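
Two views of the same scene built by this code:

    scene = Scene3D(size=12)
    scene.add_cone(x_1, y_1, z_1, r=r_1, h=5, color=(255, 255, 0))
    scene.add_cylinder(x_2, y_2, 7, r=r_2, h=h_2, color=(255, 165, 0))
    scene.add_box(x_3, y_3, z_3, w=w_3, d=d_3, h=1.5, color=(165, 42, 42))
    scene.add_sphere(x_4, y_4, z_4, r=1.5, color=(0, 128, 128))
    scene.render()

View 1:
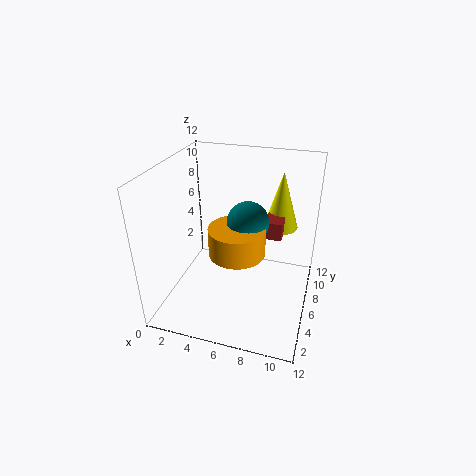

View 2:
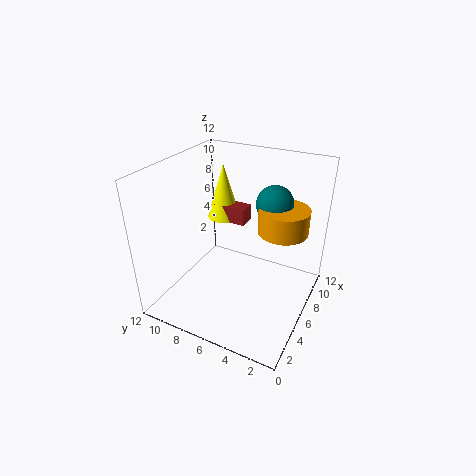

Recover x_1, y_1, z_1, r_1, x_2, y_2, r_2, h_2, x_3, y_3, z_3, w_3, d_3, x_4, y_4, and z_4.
x_1 = 9, y_1 = 9, z_1 = 6, r_1 = 1.5, x_2 = 7, y_2 = 2.5, r_2 = 2, h_2 = 2, x_3 = 8, y_3 = 6.5, z_3 = 6, w_3 = 1.5, d_3 = 3, x_4 = 7.5, y_4 = 3.5, z_4 = 9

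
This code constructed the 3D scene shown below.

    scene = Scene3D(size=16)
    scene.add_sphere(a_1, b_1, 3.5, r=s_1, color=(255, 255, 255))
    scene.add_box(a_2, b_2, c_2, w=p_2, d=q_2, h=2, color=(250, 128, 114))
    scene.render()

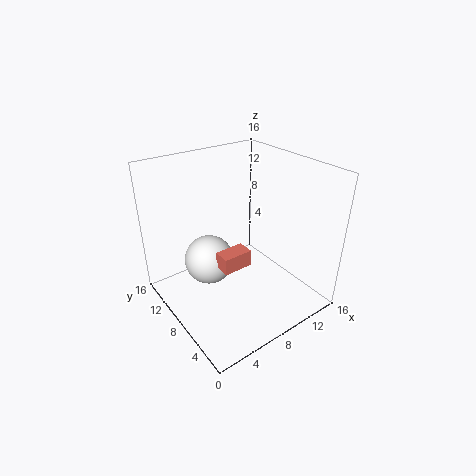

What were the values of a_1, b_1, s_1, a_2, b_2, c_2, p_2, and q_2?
a_1 = 6.5, b_1 = 12, s_1 = 3, a_2 = 6, b_2 = 7.5, c_2 = 4, p_2 = 3.5, q_2 = 2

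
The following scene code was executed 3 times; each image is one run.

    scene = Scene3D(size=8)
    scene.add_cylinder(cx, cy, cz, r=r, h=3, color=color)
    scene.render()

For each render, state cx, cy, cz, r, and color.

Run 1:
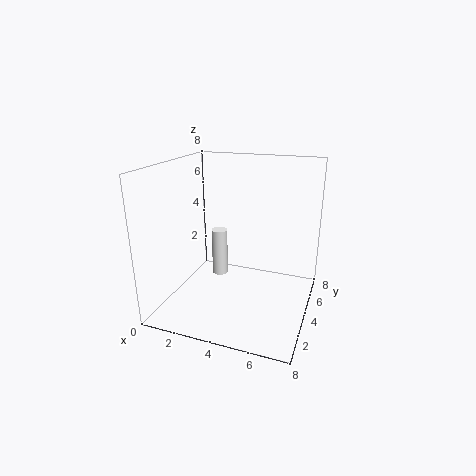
cx = 2, cy = 6, cz = 0.5, r = 0.5, color = 'white'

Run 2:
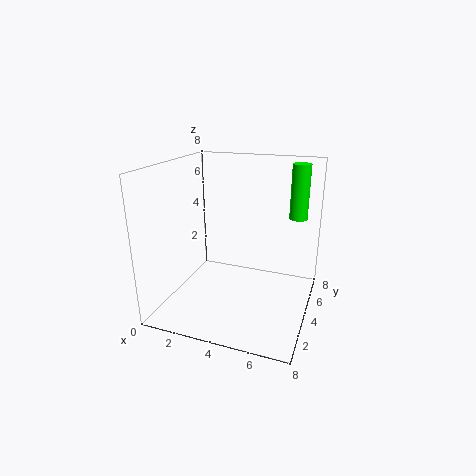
cx = 7, cy = 5.5, cz = 5, r = 0.5, color = 'lime'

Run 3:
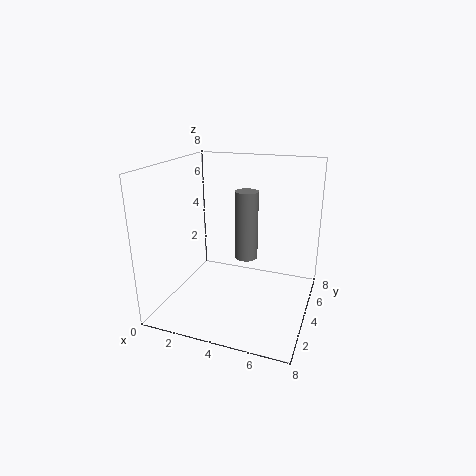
cx = 5.5, cy = 1, cz = 4.5, r = 0.5, color = 'gray'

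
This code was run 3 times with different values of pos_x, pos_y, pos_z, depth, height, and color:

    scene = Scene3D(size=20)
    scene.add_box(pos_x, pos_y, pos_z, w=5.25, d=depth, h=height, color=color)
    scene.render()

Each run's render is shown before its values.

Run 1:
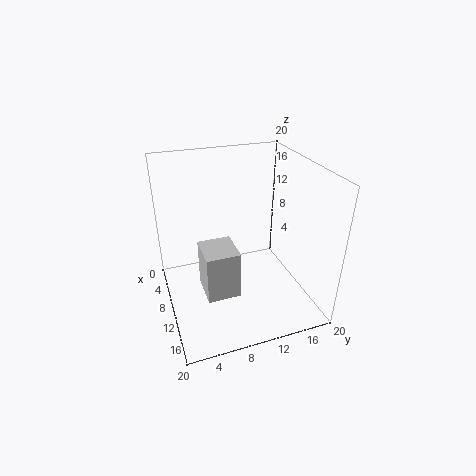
pos_x = 7.5; pos_y = 4.75; pos_z = 2; depth = 4.75; height = 7; color = 'lightgray'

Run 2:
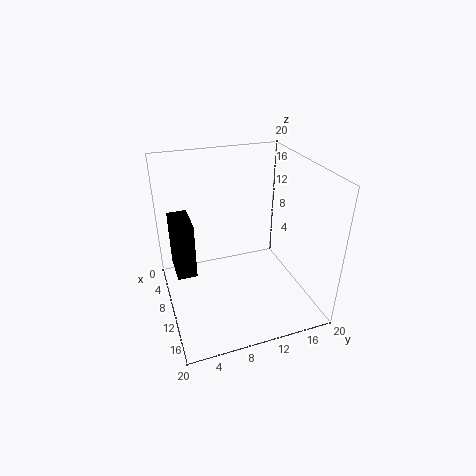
pos_x = 4.5; pos_y = 1.25; pos_z = 4.75; depth = 2.75; height = 8; color = 'black'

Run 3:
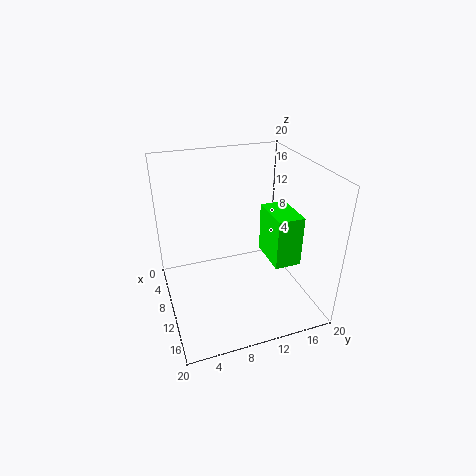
pos_x = 12.75; pos_y = 12; pos_z = 9.75; depth = 3.25; height = 6.25; color = 'lime'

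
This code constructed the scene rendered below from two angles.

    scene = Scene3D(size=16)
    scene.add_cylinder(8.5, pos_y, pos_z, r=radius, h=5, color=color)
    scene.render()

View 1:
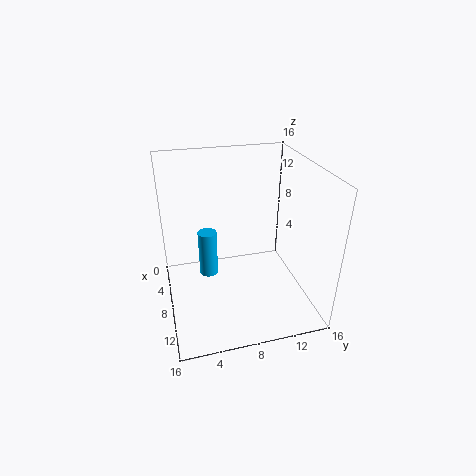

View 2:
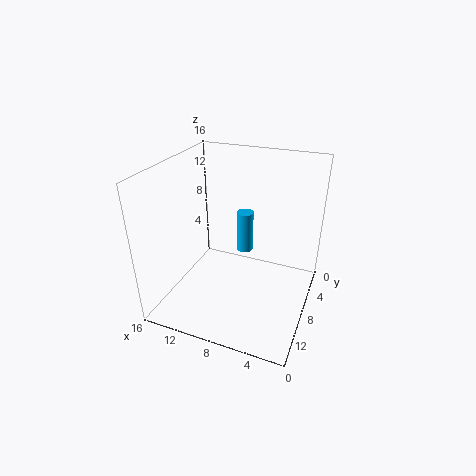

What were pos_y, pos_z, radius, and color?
pos_y = 4.5; pos_z = 4.5; radius = 1; color = 'deepskyblue'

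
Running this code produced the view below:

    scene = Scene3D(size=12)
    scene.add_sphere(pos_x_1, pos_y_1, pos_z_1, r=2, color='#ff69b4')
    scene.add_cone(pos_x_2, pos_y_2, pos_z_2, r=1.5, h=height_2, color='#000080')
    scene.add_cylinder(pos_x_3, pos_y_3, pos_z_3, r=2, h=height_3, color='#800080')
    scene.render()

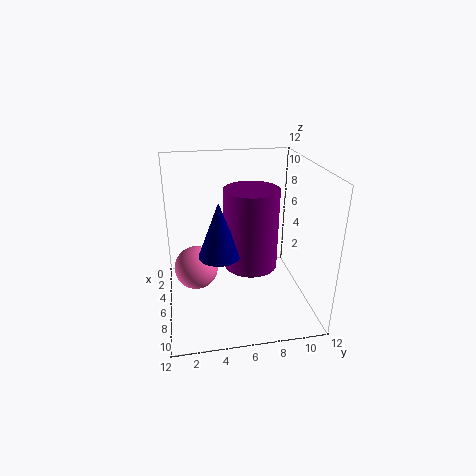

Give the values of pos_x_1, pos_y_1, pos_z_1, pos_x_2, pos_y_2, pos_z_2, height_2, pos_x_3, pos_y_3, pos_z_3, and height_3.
pos_x_1 = 3.5, pos_y_1 = 2.5, pos_z_1 = 2, pos_x_2 = 9.5, pos_y_2 = 4, pos_z_2 = 6.5, height_2 = 4, pos_x_3 = 8.5, pos_y_3 = 6.5, pos_z_3 = 5, height_3 = 6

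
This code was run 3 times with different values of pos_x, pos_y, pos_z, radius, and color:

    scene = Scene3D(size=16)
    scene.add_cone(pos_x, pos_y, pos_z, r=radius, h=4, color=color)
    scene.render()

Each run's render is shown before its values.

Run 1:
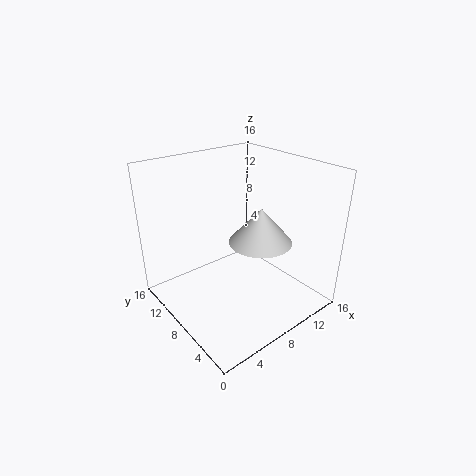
pos_x = 10
pos_y = 6.5
pos_z = 7.5
radius = 3.5
color = 'lightgray'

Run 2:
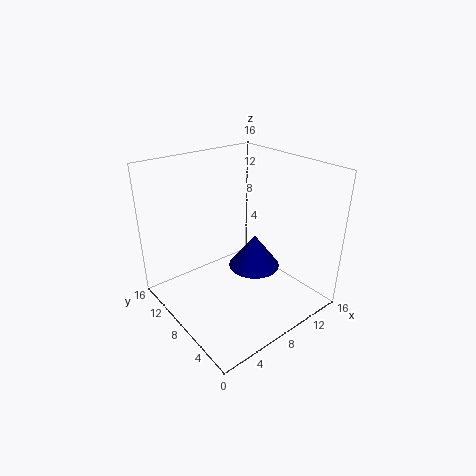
pos_x = 10.5
pos_y = 8
pos_z = 3.5
radius = 3
color = 'navy'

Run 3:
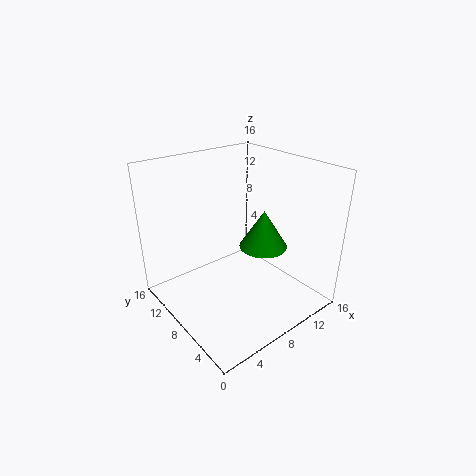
pos_x = 9
pos_y = 5
pos_z = 8
radius = 2.5
color = 'green'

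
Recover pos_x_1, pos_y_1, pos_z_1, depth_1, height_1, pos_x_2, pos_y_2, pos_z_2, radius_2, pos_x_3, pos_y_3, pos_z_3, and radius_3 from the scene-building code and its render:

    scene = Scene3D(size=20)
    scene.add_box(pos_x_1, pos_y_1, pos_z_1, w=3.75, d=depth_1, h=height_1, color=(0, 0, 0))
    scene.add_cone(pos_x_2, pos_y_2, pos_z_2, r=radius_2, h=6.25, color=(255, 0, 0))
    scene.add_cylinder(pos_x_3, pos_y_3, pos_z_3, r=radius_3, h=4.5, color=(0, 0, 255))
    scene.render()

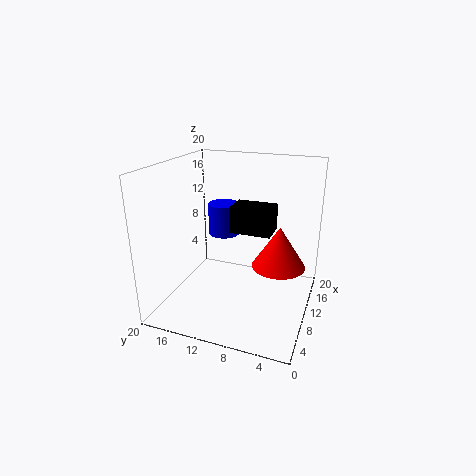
pos_x_1 = 8
pos_y_1 = 5
pos_z_1 = 11.5
depth_1 = 5.5
height_1 = 3.5
pos_x_2 = 14
pos_y_2 = 5
pos_z_2 = 4.5
radius_2 = 4
pos_x_3 = 12.25
pos_y_3 = 13
pos_z_3 = 9.5
radius_3 = 2.25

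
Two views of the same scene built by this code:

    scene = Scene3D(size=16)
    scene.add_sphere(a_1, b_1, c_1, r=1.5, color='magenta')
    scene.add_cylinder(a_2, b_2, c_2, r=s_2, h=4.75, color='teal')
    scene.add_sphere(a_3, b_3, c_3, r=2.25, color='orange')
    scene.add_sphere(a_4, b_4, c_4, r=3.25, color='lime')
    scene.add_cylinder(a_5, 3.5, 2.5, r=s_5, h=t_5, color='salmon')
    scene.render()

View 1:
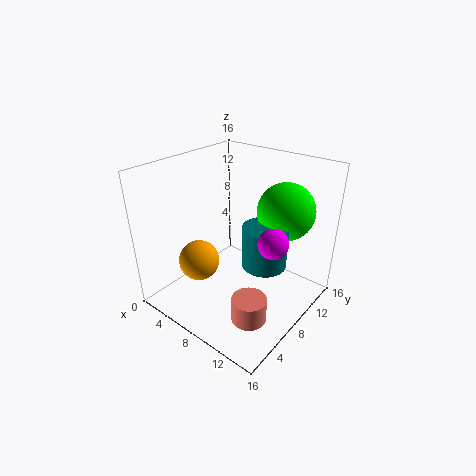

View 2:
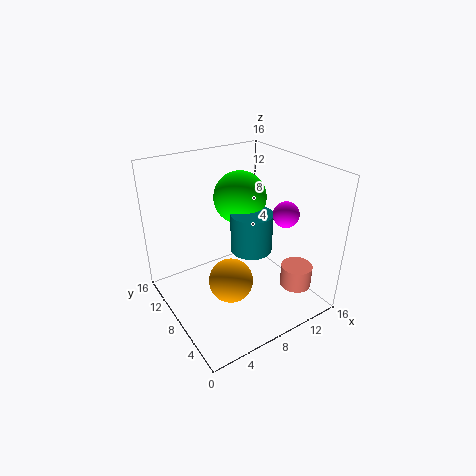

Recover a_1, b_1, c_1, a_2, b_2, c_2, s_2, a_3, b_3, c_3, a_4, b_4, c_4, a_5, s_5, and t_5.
a_1 = 13.5; b_1 = 6.5; c_1 = 10; a_2 = 10.75; b_2 = 9.25; c_2 = 5; s_2 = 2.5; a_3 = 5; b_3 = 4.75; c_3 = 5.5; a_4 = 11.25; b_4 = 12.5; c_4 = 10.5; a_5 = 13; s_5 = 1.75; t_5 = 2.5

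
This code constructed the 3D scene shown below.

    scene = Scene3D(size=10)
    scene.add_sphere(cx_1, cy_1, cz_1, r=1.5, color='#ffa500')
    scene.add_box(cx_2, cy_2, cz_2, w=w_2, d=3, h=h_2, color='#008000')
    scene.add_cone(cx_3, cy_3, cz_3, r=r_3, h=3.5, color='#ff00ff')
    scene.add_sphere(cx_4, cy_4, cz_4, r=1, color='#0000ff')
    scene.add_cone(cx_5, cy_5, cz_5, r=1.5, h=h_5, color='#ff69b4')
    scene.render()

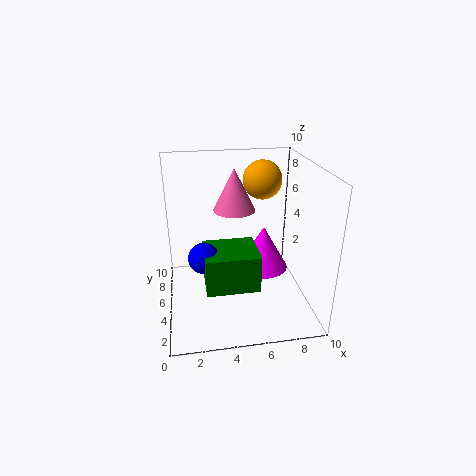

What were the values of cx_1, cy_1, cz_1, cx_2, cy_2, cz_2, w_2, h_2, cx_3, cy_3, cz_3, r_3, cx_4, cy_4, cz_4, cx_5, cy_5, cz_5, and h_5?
cx_1 = 7.5; cy_1 = 8.5; cz_1 = 8; cx_2 = 2.5; cy_2 = 2; cz_2 = 2.5; w_2 = 3.5; h_2 = 2.5; cx_3 = 7.5; cy_3 = 7.5; cz_3 = 1; r_3 = 2; cx_4 = 2.5; cy_4 = 3.5; cz_4 = 4.5; cx_5 = 5; cy_5 = 6.5; cz_5 = 6.5; h_5 = 3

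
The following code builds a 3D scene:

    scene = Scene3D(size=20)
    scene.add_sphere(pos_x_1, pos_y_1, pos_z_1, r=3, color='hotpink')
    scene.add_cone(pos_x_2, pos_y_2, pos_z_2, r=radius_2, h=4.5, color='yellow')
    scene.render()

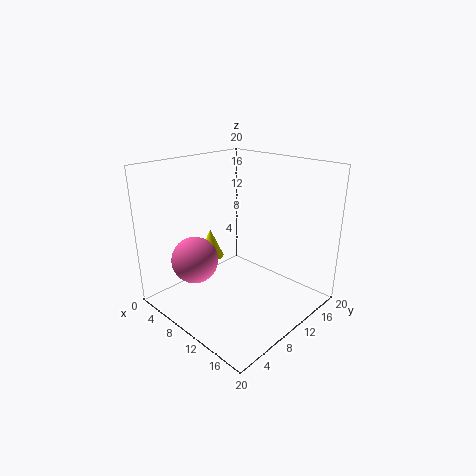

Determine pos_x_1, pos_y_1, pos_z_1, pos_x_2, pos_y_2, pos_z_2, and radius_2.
pos_x_1 = 8.5; pos_y_1 = 3.5; pos_z_1 = 8.5; pos_x_2 = 3; pos_y_2 = 11; pos_z_2 = 4.5; radius_2 = 2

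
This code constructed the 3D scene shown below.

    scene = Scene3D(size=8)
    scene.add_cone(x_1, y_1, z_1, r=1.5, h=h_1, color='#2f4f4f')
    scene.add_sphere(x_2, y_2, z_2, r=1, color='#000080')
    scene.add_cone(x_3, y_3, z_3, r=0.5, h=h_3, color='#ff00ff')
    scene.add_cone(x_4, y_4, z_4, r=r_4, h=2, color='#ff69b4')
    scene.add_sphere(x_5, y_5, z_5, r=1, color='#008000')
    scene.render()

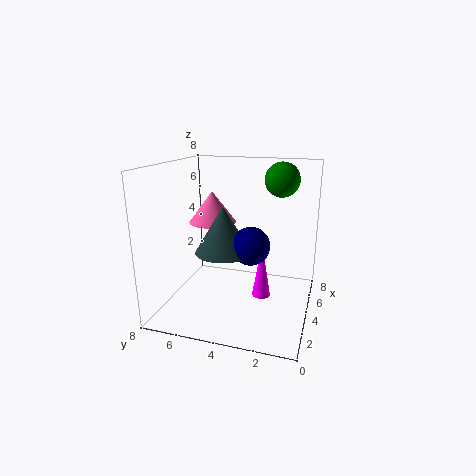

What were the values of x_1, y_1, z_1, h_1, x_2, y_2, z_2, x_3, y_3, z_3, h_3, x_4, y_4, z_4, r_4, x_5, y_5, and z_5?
x_1 = 3, y_1 = 4.5, z_1 = 3.5, h_1 = 2.5, x_2 = 3, y_2 = 3, z_2 = 4, x_3 = 3.5, y_3 = 2.5, z_3 = 1, h_3 = 3, x_4 = 6.5, y_4 = 6.5, z_4 = 4, r_4 = 1.5, x_5 = 6, y_5 = 2, z_5 = 7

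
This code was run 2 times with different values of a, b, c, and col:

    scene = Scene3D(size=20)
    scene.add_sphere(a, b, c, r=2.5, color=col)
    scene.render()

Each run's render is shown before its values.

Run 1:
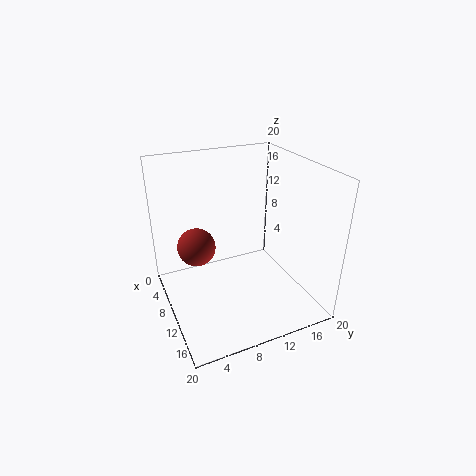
a = 10; b = 4; c = 10; col = 'brown'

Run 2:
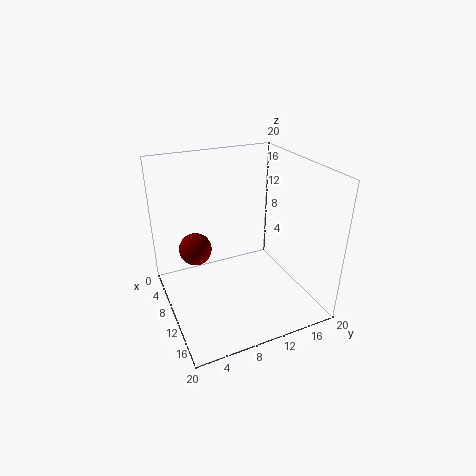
a = 4; b = 5.5; c = 6; col = 'maroon'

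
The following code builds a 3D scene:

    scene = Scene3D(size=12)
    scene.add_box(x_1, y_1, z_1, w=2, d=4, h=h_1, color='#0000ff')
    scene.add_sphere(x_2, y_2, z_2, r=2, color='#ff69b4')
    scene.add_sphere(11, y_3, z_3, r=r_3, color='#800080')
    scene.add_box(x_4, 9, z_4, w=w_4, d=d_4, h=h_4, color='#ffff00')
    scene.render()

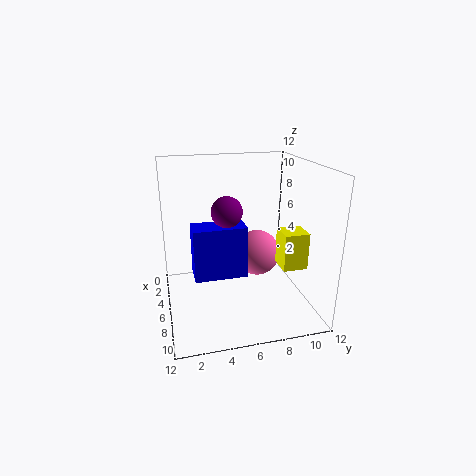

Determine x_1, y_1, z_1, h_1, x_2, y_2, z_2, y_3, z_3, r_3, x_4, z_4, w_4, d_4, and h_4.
x_1 = 7, y_1 = 2, z_1 = 4, h_1 = 4, x_2 = 5, y_2 = 8, z_2 = 4, y_3 = 4, z_3 = 10, r_3 = 1, x_4 = 7, z_4 = 4, w_4 = 2, d_4 = 2, h_4 = 3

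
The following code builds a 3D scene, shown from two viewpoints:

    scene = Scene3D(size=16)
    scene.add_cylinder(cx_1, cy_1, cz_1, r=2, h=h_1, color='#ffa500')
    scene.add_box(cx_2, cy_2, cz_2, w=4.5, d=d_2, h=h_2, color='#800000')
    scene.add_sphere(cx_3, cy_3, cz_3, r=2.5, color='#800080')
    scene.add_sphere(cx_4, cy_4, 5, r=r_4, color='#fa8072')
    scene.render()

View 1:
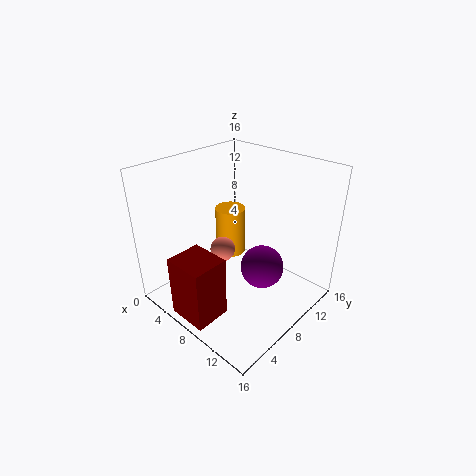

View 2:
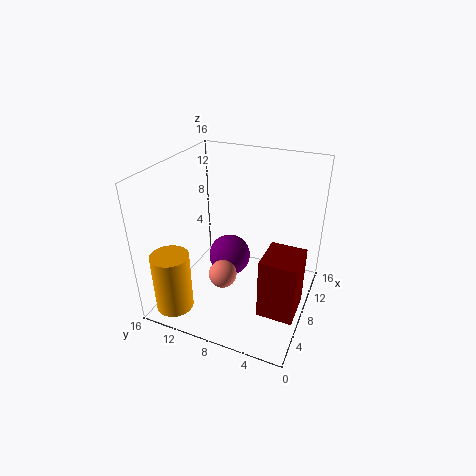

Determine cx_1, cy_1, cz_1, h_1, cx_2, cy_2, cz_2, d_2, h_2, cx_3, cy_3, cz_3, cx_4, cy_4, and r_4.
cx_1 = 2
cy_1 = 13
cz_1 = 1.5
h_1 = 6.5
cx_2 = 5
cy_2 = 0.5
cz_2 = 0.5
d_2 = 4
h_2 = 7
cx_3 = 10
cy_3 = 10
cz_3 = 4
cx_4 = 5
cy_4 = 8.5
r_4 = 1.5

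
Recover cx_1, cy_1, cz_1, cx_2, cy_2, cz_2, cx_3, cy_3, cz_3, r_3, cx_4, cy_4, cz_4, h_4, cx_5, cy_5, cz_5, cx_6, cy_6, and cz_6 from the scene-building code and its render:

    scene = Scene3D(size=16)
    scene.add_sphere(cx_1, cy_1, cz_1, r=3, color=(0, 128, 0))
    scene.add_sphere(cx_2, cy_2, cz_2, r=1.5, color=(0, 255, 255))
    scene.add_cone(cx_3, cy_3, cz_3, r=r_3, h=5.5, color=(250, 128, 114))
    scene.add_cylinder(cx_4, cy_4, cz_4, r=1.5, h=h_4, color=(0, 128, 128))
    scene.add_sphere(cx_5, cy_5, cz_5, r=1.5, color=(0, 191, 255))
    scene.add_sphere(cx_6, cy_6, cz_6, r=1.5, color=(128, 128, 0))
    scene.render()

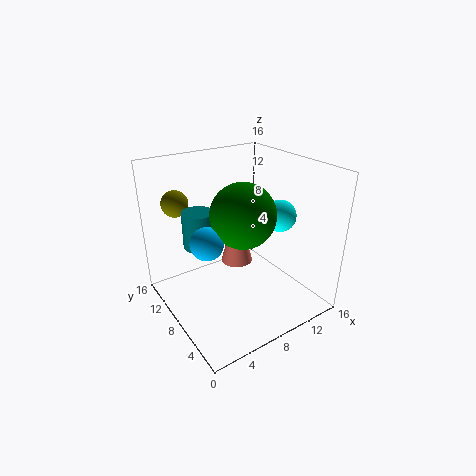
cx_1 = 5.5
cy_1 = 3.5
cz_1 = 13
cx_2 = 9
cy_2 = 2.5
cz_2 = 12.5
cx_3 = 5.5
cy_3 = 4.5
cz_3 = 8
r_3 = 1.5
cx_4 = 2.5
cy_4 = 6.5
cz_4 = 9.5
h_4 = 3.5
cx_5 = 2
cy_5 = 4
cz_5 = 11
cx_6 = 3
cy_6 = 13
cz_6 = 11.5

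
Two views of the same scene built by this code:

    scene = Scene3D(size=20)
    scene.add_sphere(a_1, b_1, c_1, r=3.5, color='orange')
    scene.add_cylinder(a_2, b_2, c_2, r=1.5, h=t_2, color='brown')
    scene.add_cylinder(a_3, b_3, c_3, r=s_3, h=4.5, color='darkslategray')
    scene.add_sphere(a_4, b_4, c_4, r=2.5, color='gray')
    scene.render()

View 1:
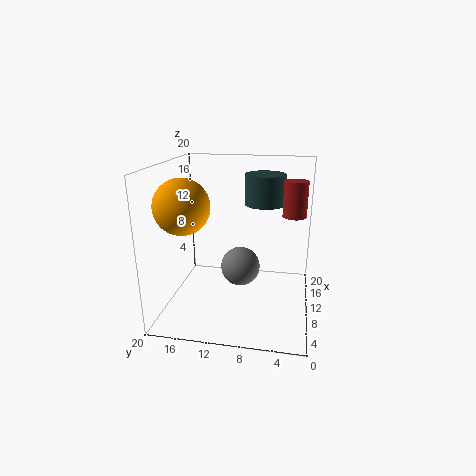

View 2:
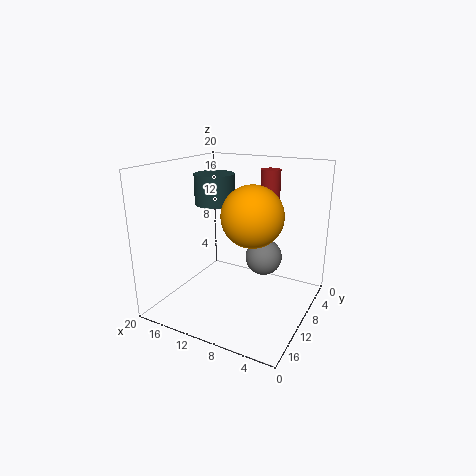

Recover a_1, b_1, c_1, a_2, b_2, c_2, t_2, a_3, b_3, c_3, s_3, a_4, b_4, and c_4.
a_1 = 5
b_1 = 16
c_1 = 15.5
a_2 = 8.5
b_2 = 2.5
c_2 = 14
t_2 = 4.5
a_3 = 15.5
b_3 = 7
c_3 = 13.5
s_3 = 3
a_4 = 6.5
b_4 = 9
c_4 = 7.5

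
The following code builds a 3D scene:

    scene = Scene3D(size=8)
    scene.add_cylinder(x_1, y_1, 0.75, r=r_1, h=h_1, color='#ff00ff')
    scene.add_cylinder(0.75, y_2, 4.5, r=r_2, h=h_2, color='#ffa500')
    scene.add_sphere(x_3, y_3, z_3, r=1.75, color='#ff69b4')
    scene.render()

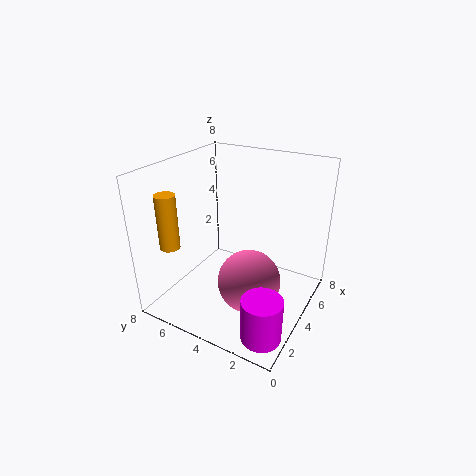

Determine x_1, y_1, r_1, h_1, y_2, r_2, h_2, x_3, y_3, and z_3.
x_1 = 1, y_1 = 1, r_1 = 1, h_1 = 2.25, y_2 = 6, r_2 = 0.5, h_2 = 2.75, x_3 = 3.5, y_3 = 3, z_3 = 1.75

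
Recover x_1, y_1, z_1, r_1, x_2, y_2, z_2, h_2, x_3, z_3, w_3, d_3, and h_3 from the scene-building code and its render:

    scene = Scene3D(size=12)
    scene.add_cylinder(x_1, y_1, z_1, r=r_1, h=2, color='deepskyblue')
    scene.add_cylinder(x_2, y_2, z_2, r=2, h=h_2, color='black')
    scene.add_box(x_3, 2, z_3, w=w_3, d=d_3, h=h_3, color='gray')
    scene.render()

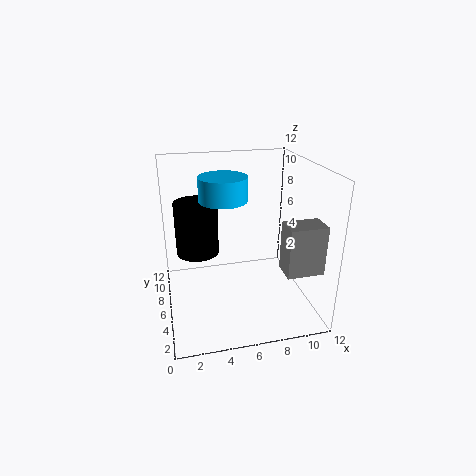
x_1 = 5, y_1 = 7, z_1 = 9, r_1 = 2, x_2 = 3, y_2 = 10, z_2 = 3, h_2 = 5, x_3 = 9, z_3 = 4, w_3 = 3, d_3 = 2, h_3 = 4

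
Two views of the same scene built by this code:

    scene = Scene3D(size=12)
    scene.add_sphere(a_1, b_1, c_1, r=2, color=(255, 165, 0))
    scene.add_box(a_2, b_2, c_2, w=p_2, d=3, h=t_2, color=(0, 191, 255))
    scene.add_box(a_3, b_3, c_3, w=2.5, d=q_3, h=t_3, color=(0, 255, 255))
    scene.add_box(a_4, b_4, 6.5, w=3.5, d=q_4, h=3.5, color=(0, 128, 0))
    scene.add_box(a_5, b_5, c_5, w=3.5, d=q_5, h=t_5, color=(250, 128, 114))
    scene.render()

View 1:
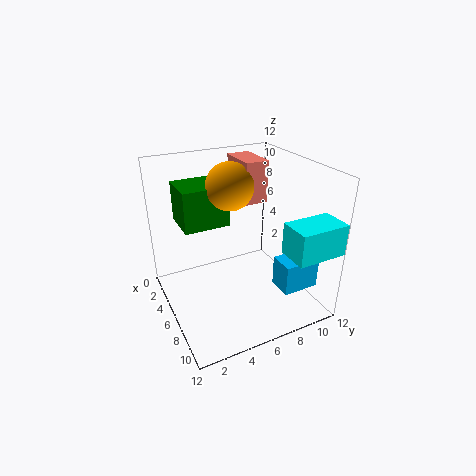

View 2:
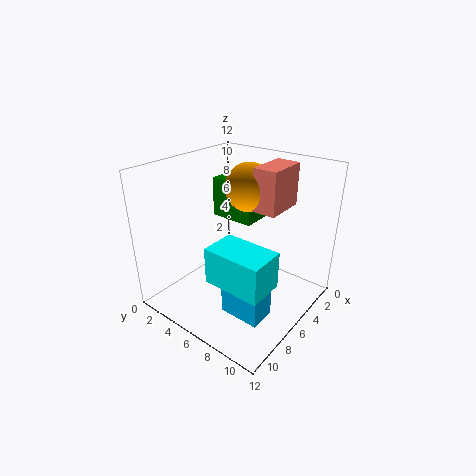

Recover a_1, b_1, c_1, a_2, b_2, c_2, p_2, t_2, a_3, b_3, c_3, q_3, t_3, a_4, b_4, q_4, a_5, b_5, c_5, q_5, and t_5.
a_1 = 4.5
b_1 = 6
c_1 = 10
a_2 = 8.5
b_2 = 8
c_2 = 2.5
p_2 = 2
t_2 = 2.5
a_3 = 9.5
b_3 = 8
c_3 = 6
q_3 = 4
t_3 = 2.5
a_4 = 1
b_4 = 2
q_4 = 4
a_5 = 2
b_5 = 7
c_5 = 8.5
q_5 = 2
t_5 = 3.5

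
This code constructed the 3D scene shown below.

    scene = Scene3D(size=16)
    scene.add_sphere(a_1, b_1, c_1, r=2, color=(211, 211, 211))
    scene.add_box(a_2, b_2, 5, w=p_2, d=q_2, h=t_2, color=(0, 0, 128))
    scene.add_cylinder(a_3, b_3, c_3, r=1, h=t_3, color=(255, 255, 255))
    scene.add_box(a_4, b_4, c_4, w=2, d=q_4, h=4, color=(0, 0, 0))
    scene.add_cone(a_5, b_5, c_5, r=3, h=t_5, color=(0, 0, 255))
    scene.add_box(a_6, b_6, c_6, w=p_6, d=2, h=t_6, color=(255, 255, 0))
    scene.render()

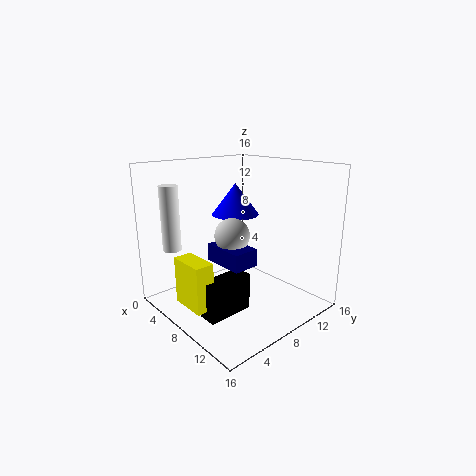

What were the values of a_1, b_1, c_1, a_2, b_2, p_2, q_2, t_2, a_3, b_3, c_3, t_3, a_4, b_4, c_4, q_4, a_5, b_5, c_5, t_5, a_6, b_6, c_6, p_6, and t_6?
a_1 = 7
b_1 = 8
c_1 = 8
a_2 = 5
b_2 = 6
p_2 = 5
q_2 = 3
t_2 = 2
a_3 = 4
b_3 = 2
c_3 = 7
t_3 = 7
a_4 = 9
b_4 = 2
c_4 = 1
q_4 = 5
a_5 = 3
b_5 = 12
c_5 = 9
t_5 = 4
a_6 = 6
b_6 = 1
c_6 = 2
p_6 = 4
t_6 = 5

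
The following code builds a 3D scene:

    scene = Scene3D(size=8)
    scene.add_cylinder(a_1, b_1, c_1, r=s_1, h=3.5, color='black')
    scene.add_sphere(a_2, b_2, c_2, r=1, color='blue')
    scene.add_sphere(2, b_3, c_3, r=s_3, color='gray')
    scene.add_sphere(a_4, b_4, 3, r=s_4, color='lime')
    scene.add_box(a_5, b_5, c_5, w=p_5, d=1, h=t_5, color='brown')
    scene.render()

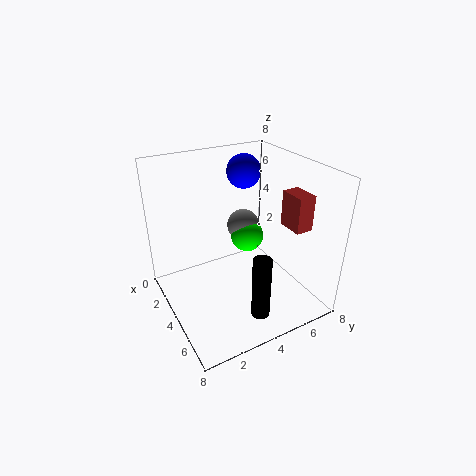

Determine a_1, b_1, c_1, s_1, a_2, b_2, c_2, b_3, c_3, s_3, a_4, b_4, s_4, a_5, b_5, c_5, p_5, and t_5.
a_1 = 6.5; b_1 = 4; c_1 = 0.5; s_1 = 0.5; a_2 = 2; b_2 = 5.5; c_2 = 7; b_3 = 5.5; c_3 = 3.5; s_3 = 1; a_4 = 2.5; b_4 = 5.5; s_4 = 1; a_5 = 4.5; b_5 = 6.5; c_5 = 4.5; p_5 = 1.5; t_5 = 2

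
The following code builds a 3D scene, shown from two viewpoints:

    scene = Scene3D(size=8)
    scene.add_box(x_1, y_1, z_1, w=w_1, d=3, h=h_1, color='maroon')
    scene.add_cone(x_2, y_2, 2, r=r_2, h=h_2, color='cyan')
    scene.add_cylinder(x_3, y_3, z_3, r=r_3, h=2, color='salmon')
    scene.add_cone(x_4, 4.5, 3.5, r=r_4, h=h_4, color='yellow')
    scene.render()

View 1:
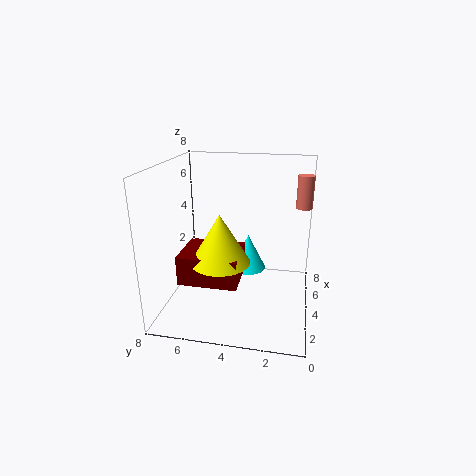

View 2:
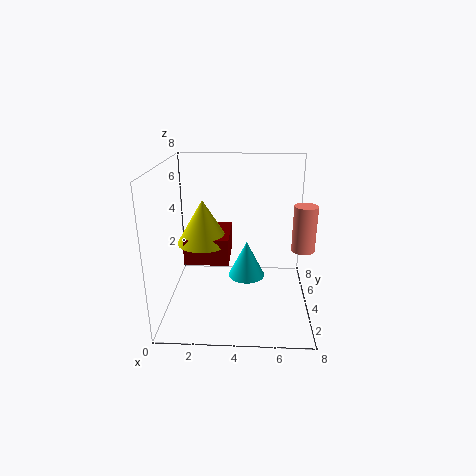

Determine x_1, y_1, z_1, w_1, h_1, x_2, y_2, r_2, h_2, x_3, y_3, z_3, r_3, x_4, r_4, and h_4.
x_1 = 1, y_1 = 3.5, z_1 = 2.5, w_1 = 2.5, h_1 = 1.5, x_2 = 4.5, y_2 = 3.5, r_2 = 1, h_2 = 2, x_3 = 7, y_3 = 0.5, z_3 = 5, r_3 = 0.5, x_4 = 2, r_4 = 1.5, h_4 = 2.5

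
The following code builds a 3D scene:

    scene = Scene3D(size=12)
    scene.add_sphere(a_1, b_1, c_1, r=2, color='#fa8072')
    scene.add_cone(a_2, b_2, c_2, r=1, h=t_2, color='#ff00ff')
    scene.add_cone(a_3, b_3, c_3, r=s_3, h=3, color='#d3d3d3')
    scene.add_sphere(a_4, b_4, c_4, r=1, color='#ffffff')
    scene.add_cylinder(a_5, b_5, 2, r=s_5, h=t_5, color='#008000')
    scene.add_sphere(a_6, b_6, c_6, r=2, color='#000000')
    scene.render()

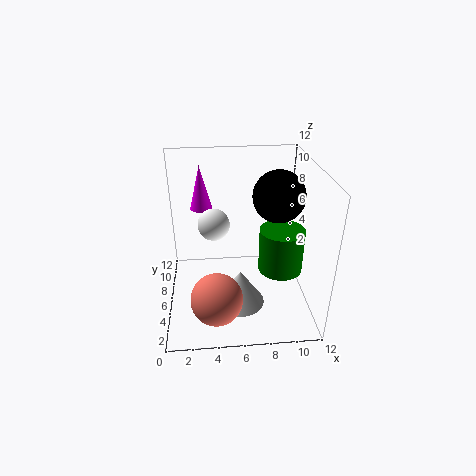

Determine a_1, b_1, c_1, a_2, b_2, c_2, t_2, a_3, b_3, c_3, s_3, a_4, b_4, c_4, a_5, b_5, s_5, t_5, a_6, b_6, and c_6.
a_1 = 4
b_1 = 2
c_1 = 3
a_2 = 3
b_2 = 10
c_2 = 7
t_2 = 4
a_3 = 6
b_3 = 4
c_3 = 1
s_3 = 2
a_4 = 4
b_4 = 1
c_4 = 10
a_5 = 10
b_5 = 7
s_5 = 2
t_5 = 4
a_6 = 9
b_6 = 5
c_6 = 10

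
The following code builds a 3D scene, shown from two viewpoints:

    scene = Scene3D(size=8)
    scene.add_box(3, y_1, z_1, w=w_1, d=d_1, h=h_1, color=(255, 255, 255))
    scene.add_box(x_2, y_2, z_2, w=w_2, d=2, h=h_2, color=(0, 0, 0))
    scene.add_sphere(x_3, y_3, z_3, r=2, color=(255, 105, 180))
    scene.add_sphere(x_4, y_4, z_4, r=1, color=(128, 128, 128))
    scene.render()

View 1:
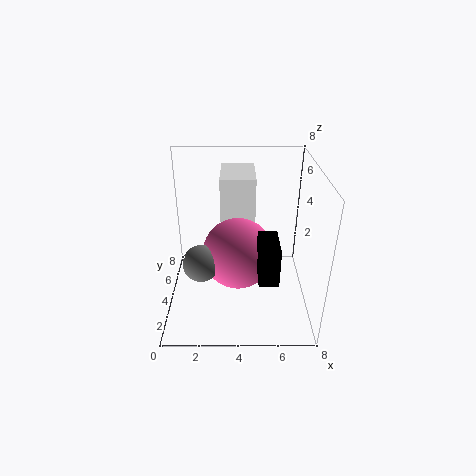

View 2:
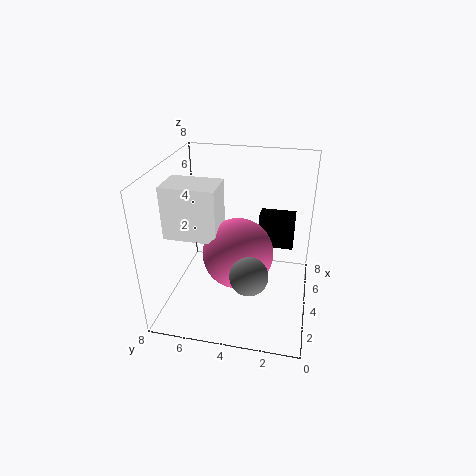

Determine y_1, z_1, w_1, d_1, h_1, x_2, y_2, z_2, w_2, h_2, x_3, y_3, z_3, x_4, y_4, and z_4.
y_1 = 5
z_1 = 4
w_1 = 2
d_1 = 3
h_1 = 3
x_2 = 5
y_2 = 1
z_2 = 3
w_2 = 1
h_2 = 2
x_3 = 4
y_3 = 4
z_3 = 3
x_4 = 2
y_4 = 3
z_4 = 3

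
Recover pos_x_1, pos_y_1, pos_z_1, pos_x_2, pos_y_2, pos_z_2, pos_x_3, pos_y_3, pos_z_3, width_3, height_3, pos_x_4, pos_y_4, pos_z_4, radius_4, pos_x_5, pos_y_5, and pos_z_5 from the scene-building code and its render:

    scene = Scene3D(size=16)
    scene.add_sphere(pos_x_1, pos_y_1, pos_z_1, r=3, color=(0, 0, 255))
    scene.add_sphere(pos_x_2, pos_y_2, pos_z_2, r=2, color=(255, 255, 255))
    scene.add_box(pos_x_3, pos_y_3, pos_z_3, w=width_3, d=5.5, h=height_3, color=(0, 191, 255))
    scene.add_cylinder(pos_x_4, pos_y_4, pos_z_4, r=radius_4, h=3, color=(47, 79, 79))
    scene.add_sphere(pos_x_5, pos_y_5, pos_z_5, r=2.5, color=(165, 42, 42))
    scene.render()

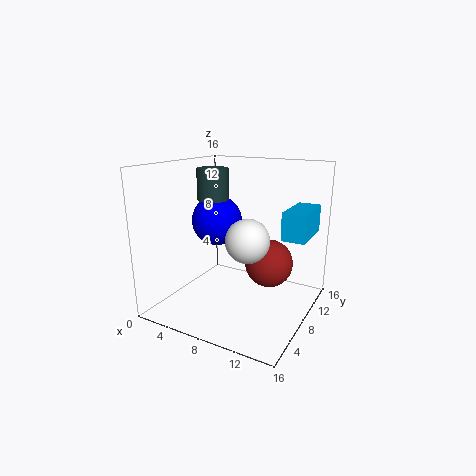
pos_x_1 = 4
pos_y_1 = 10
pos_z_1 = 9
pos_x_2 = 12
pos_y_2 = 2.5
pos_z_2 = 10
pos_x_3 = 13
pos_y_3 = 8
pos_z_3 = 8.5
width_3 = 2.5
height_3 = 3
pos_x_4 = 7.5
pos_y_4 = 4
pos_z_4 = 13
radius_4 = 1.5
pos_x_5 = 12
pos_y_5 = 7.5
pos_z_5 = 6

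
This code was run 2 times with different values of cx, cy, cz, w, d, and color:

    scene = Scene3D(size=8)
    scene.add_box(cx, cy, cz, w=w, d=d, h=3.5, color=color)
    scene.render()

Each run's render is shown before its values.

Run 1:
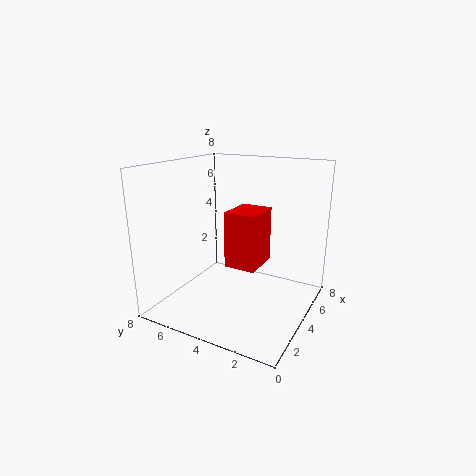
cx = 5
cy = 3.5
cz = 1.5
w = 2.5
d = 2
color = 'red'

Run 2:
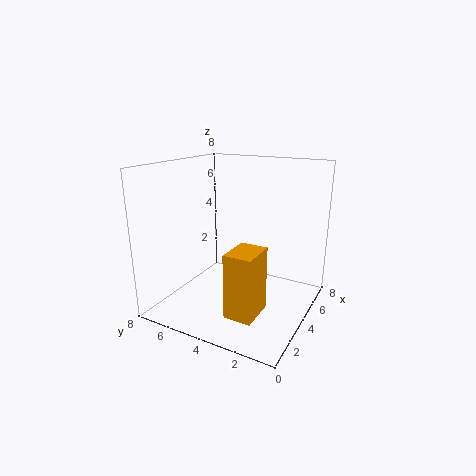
cx = 1.5
cy = 2
cz = 0.5
w = 2
d = 1.5
color = 'orange'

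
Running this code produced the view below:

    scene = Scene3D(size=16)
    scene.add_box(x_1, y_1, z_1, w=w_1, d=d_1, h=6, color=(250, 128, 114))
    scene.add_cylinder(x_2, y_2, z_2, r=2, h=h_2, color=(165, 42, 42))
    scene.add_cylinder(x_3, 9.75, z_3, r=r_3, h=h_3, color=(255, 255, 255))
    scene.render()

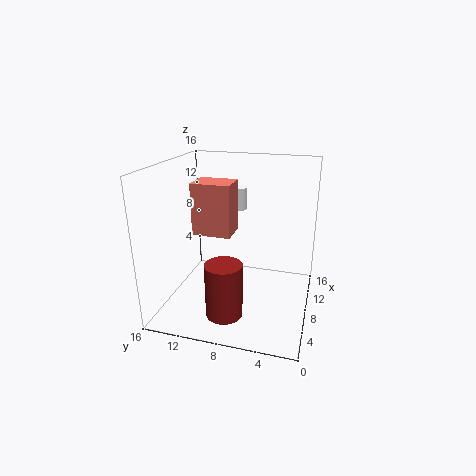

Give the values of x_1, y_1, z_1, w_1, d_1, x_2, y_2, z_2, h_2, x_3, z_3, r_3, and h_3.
x_1 = 8, y_1 = 9, z_1 = 7.75, w_1 = 3.5, d_1 = 4.5, x_2 = 4.25, y_2 = 8.5, z_2 = 0.5, h_2 = 6, x_3 = 13.75, z_3 = 9.5, r_3 = 1.25, h_3 = 2.75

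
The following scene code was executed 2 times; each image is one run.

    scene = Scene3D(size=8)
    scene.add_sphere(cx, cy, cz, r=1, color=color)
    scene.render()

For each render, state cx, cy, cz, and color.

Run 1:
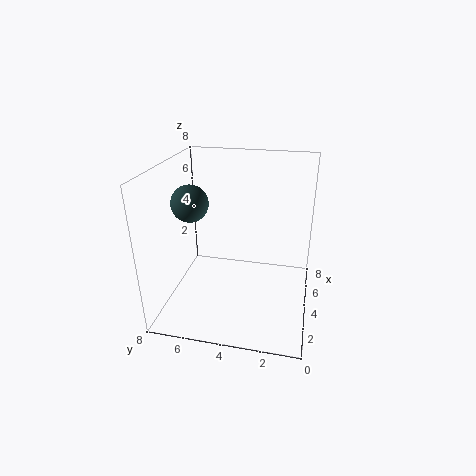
cx = 3.5
cy = 6.5
cz = 6
color = 'darkslategray'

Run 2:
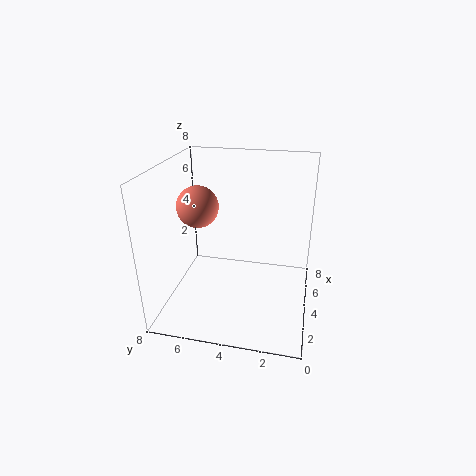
cx = 2
cy = 5.5
cz = 6.5
color = 'salmon'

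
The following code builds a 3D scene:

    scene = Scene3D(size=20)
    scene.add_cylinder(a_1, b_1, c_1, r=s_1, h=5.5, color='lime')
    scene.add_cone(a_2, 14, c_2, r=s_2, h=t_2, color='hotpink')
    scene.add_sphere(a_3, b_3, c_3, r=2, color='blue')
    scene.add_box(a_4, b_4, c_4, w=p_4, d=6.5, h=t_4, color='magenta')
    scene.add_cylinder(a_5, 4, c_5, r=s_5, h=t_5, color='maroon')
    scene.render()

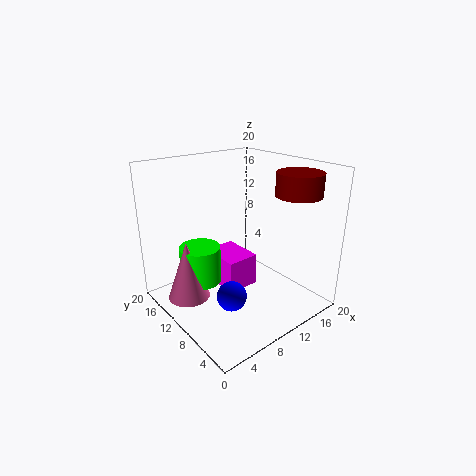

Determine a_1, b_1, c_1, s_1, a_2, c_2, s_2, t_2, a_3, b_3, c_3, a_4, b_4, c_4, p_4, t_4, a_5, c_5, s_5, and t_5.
a_1 = 6.5
b_1 = 14.5
c_1 = 2.5
s_1 = 3
a_2 = 4
c_2 = 1
s_2 = 3
t_2 = 8.5
a_3 = 6.5
b_3 = 7
c_3 = 3.5
a_4 = 9.5
b_4 = 11
c_4 = 0.5
p_4 = 5
t_4 = 5
a_5 = 15
c_5 = 16.5
s_5 = 3
t_5 = 3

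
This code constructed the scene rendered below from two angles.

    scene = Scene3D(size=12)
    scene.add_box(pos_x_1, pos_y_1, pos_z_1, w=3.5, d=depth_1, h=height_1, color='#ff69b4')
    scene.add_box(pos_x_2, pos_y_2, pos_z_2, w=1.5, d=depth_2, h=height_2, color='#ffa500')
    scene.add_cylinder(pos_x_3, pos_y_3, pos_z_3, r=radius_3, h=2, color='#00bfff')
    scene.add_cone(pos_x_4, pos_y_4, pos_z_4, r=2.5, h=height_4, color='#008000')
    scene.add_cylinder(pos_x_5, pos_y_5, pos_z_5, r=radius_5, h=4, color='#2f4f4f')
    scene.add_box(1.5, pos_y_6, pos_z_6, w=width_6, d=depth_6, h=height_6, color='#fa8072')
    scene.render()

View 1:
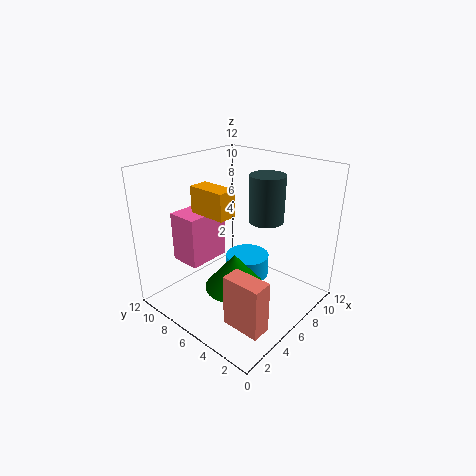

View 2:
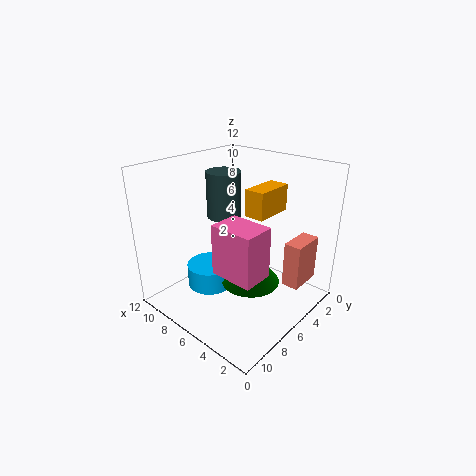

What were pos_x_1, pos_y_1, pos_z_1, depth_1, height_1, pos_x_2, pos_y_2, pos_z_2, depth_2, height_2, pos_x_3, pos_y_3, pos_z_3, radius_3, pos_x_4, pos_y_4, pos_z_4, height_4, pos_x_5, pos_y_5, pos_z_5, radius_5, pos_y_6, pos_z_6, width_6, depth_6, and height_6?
pos_x_1 = 2; pos_y_1 = 7; pos_z_1 = 4.5; depth_1 = 2.5; height_1 = 4; pos_x_2 = 2.5; pos_y_2 = 4.5; pos_z_2 = 9; depth_2 = 3; height_2 = 2; pos_x_3 = 8.5; pos_y_3 = 7; pos_z_3 = 1; radius_3 = 2; pos_x_4 = 5; pos_y_4 = 5.5; pos_z_4 = 2; height_4 = 3; pos_x_5 = 8.5; pos_y_5 = 5; pos_z_5 = 7; radius_5 = 1.5; pos_y_6 = 0.5; pos_z_6 = 1.5; width_6 = 1.5; depth_6 = 3; height_6 = 4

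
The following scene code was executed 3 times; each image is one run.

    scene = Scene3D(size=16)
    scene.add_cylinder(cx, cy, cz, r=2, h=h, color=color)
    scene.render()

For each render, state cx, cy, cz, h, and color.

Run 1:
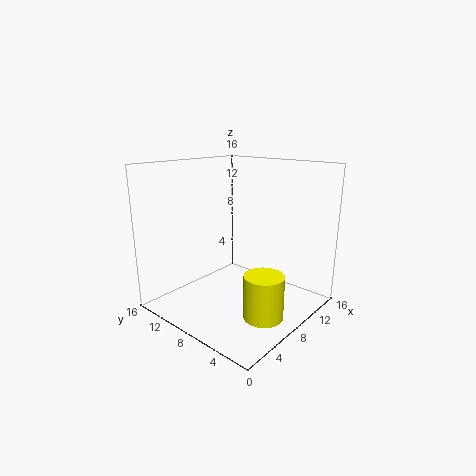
cx = 5.5
cy = 2.5
cz = 1.5
h = 4.5
color = 'yellow'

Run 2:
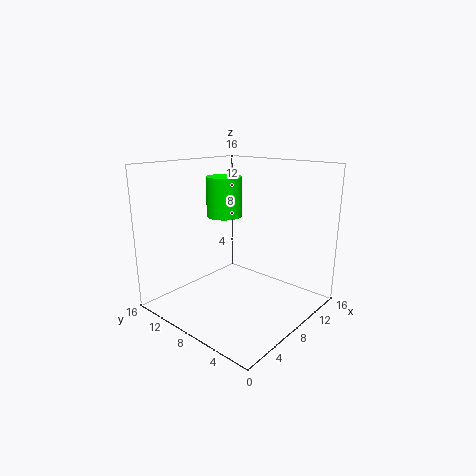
cx = 8.5
cy = 10.5
cz = 10
h = 4.5
color = 'lime'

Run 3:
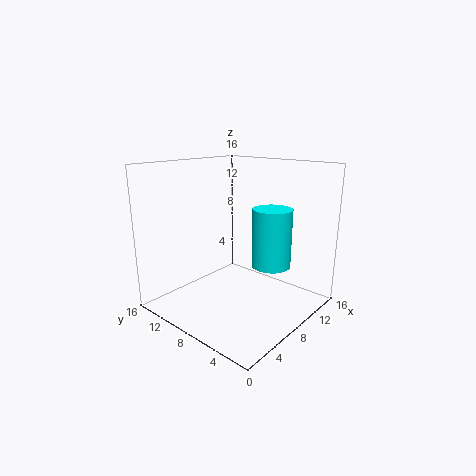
cx = 8
cy = 3.5
cz = 6
h = 6
color = 'cyan'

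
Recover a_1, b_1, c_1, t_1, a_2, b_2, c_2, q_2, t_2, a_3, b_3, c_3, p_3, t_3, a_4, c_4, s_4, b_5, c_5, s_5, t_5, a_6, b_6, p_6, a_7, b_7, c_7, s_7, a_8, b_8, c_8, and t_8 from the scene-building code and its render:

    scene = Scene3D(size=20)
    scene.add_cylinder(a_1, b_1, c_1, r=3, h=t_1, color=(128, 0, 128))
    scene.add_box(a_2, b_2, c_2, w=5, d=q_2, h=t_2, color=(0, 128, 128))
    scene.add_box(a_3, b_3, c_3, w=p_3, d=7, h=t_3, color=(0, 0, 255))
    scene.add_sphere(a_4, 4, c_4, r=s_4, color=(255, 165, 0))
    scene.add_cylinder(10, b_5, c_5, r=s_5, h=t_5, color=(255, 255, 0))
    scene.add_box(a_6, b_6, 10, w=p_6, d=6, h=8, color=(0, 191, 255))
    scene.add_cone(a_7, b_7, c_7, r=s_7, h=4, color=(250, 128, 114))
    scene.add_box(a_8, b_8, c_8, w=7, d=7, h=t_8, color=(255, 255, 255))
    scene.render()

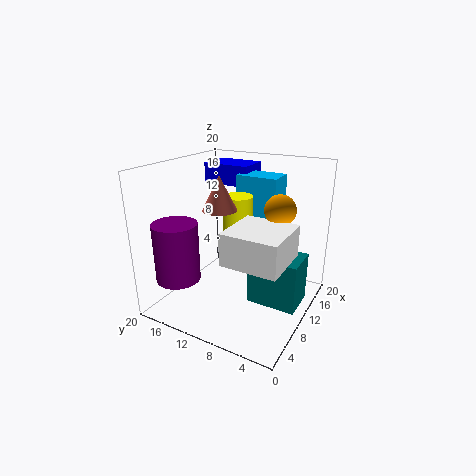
a_1 = 4, b_1 = 16, c_1 = 5, t_1 = 8, a_2 = 9, b_2 = 1, c_2 = 1, q_2 = 7, t_2 = 7, a_3 = 14, b_3 = 11, c_3 = 16, p_3 = 5, t_3 = 3, a_4 = 10, c_4 = 15, s_4 = 2, b_5 = 10, c_5 = 10, s_5 = 2, t_5 = 6, a_6 = 13, b_6 = 6, p_6 = 4, a_7 = 4, b_7 = 9, c_7 = 16, s_7 = 2, a_8 = 2, b_8 = 1, c_8 = 10, t_8 = 4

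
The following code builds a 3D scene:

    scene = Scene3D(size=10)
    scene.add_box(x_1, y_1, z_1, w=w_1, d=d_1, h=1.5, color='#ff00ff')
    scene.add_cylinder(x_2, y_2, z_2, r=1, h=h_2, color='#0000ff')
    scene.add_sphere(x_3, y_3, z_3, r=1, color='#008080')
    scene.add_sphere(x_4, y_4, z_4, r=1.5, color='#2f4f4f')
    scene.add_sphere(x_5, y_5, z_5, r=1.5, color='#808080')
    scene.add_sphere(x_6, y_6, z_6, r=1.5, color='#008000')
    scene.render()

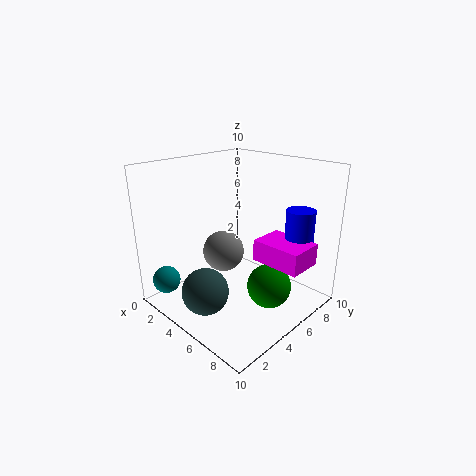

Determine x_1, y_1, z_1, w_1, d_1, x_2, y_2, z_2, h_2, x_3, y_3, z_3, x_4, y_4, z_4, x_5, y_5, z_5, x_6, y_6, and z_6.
x_1 = 6, y_1 = 5.5, z_1 = 3.5, w_1 = 3.5, d_1 = 2.5, x_2 = 8, y_2 = 8, z_2 = 3.5, h_2 = 3.5, x_3 = 1, y_3 = 1.5, z_3 = 1.5, x_4 = 5.5, y_4 = 1.5, z_4 = 2.5, x_5 = 3.5, y_5 = 5, z_5 = 3.5, x_6 = 7.5, y_6 = 5.5, z_6 = 2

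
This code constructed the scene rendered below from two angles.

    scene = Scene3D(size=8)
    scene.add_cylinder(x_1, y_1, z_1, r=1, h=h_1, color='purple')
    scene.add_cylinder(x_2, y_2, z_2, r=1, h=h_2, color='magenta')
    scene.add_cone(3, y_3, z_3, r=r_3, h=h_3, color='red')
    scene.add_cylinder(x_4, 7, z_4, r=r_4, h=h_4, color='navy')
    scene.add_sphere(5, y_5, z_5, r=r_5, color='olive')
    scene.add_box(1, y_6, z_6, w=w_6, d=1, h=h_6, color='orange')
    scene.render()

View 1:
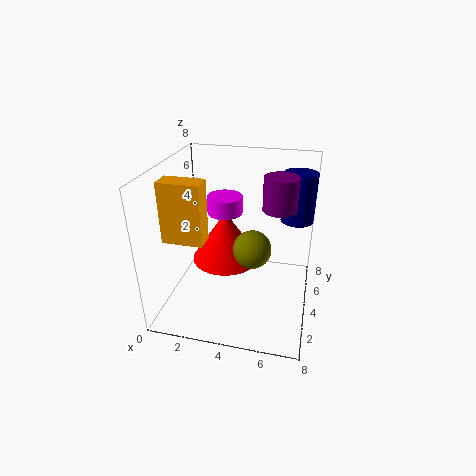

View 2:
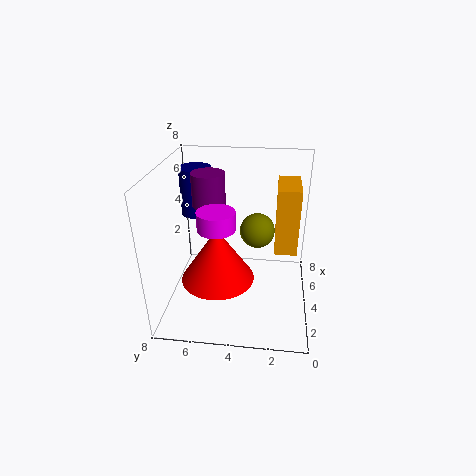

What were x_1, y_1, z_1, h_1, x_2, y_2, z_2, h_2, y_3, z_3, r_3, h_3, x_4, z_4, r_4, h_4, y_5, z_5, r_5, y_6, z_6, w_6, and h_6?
x_1 = 6, y_1 = 6, z_1 = 5, h_1 = 2, x_2 = 3, y_2 = 5, z_2 = 5, h_2 = 1, y_3 = 5, z_3 = 2, r_3 = 2, h_3 = 3, x_4 = 7, z_4 = 4, r_4 = 1, h_4 = 3, y_5 = 3, z_5 = 4, r_5 = 1, y_6 = 1, z_6 = 5, w_6 = 2, h_6 = 3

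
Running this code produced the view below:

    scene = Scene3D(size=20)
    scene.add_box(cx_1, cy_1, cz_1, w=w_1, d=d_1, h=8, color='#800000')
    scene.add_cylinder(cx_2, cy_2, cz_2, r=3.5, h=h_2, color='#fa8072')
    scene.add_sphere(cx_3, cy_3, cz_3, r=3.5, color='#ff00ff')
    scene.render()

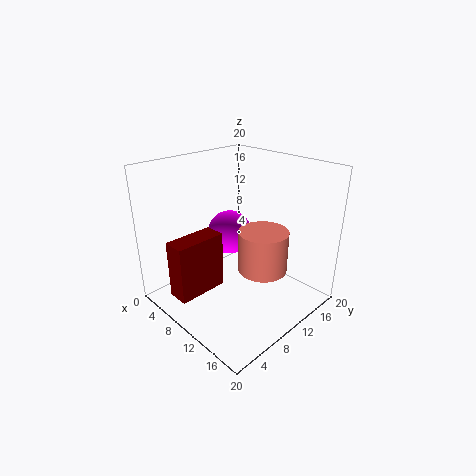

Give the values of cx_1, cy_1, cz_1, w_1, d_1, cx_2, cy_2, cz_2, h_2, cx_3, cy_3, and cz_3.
cx_1 = 6
cy_1 = 1
cz_1 = 3
w_1 = 3
d_1 = 7
cx_2 = 12.5
cy_2 = 12.5
cz_2 = 5
h_2 = 6
cx_3 = 4
cy_3 = 14
cz_3 = 7.5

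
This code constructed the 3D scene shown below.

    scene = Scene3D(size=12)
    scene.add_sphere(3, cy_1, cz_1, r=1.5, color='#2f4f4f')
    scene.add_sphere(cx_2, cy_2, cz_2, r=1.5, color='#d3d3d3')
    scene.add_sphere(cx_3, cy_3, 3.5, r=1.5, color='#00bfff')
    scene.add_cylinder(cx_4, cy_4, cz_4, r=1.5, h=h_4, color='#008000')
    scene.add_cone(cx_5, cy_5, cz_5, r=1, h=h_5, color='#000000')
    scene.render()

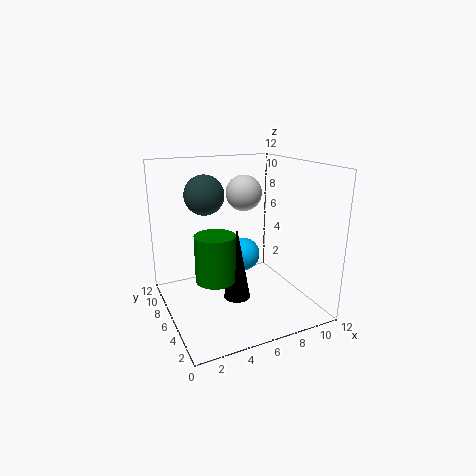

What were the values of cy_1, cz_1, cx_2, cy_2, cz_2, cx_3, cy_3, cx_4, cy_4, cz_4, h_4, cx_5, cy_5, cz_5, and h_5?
cy_1 = 5.5
cz_1 = 10
cx_2 = 7
cy_2 = 7
cz_2 = 9.5
cx_3 = 7.5
cy_3 = 8
cx_4 = 3
cy_4 = 3.5
cz_4 = 4
h_4 = 3.5
cx_5 = 4.5
cy_5 = 3
cz_5 = 2.5
h_5 = 5.5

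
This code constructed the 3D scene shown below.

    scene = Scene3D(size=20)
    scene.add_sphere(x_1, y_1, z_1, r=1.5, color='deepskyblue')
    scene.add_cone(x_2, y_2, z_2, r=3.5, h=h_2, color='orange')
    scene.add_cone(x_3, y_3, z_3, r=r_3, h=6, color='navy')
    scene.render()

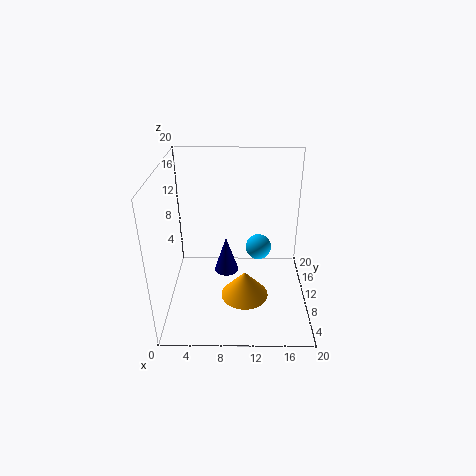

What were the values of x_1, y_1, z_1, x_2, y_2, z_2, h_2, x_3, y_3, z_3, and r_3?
x_1 = 12.5
y_1 = 4.5
z_1 = 12
x_2 = 11
y_2 = 9.5
z_2 = 0.5
h_2 = 4
x_3 = 8
y_3 = 16
z_3 = 0.5
r_3 = 2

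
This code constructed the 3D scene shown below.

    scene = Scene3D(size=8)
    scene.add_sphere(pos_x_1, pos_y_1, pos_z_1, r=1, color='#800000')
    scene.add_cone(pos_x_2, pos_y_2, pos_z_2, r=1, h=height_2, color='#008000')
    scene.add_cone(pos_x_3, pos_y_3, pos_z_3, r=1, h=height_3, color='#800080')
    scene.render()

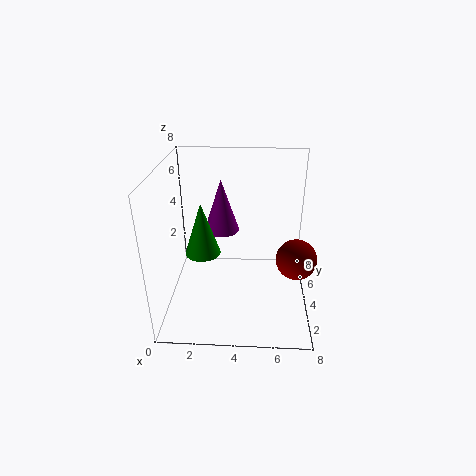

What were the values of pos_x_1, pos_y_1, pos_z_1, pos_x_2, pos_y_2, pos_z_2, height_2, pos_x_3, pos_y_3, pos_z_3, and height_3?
pos_x_1 = 7, pos_y_1 = 2, pos_z_1 = 4, pos_x_2 = 2, pos_y_2 = 4, pos_z_2 = 3, height_2 = 3, pos_x_3 = 3, pos_y_3 = 5, pos_z_3 = 4, height_3 = 3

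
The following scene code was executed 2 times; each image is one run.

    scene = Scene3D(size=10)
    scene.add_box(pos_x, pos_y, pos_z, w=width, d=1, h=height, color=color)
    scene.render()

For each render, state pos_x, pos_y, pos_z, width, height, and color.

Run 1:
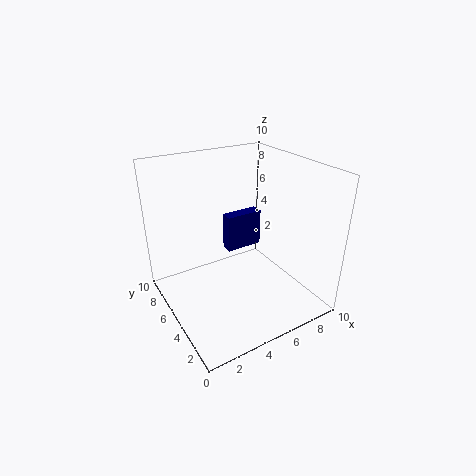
pos_x = 6, pos_y = 8, pos_z = 2, width = 3, height = 3, color = 'navy'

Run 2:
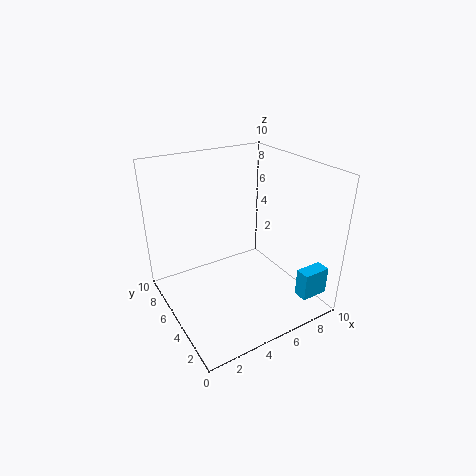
pos_x = 8, pos_y = 1, pos_z = 1, width = 2, height = 2, color = 'deepskyblue'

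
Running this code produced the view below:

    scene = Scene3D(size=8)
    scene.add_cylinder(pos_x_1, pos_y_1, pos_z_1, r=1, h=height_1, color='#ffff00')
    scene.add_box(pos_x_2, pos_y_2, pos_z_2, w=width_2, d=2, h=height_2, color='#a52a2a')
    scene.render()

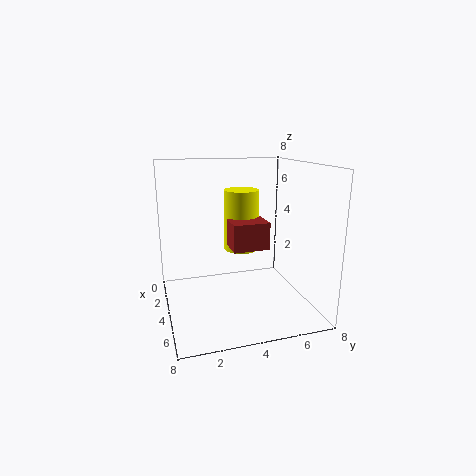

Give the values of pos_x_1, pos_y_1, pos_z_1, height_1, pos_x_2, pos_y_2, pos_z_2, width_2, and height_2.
pos_x_1 = 3; pos_y_1 = 4.5; pos_z_1 = 3; height_1 = 3.5; pos_x_2 = 3.5; pos_y_2 = 3.5; pos_z_2 = 3.5; width_2 = 1.5; height_2 = 1.5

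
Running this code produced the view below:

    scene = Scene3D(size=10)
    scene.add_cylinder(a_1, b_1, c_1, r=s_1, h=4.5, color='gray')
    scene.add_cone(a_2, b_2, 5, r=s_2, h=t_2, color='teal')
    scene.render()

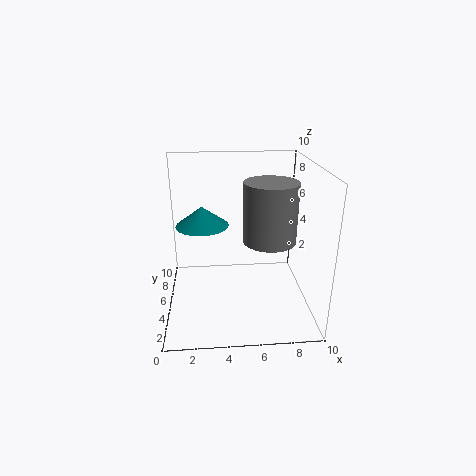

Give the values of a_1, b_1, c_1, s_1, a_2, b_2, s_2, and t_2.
a_1 = 7.5; b_1 = 6.5; c_1 = 4; s_1 = 2; a_2 = 2.5; b_2 = 7.5; s_2 = 2; t_2 = 1.5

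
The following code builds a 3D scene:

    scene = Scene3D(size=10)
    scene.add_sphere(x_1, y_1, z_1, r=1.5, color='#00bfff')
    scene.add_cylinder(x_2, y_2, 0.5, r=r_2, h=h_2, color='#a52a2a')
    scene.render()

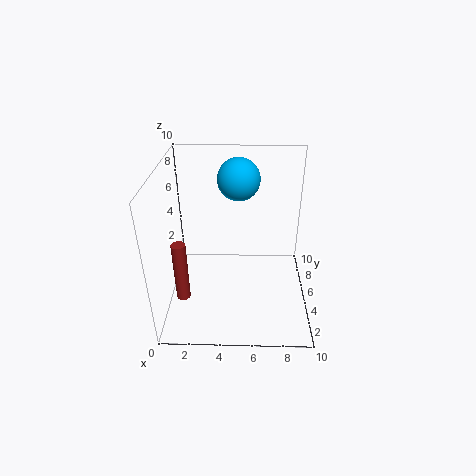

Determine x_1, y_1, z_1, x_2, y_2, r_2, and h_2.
x_1 = 5
y_1 = 7
z_1 = 8.5
x_2 = 1
y_2 = 4
r_2 = 0.5
h_2 = 4.5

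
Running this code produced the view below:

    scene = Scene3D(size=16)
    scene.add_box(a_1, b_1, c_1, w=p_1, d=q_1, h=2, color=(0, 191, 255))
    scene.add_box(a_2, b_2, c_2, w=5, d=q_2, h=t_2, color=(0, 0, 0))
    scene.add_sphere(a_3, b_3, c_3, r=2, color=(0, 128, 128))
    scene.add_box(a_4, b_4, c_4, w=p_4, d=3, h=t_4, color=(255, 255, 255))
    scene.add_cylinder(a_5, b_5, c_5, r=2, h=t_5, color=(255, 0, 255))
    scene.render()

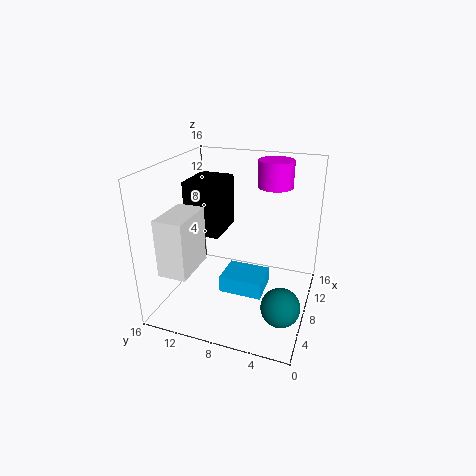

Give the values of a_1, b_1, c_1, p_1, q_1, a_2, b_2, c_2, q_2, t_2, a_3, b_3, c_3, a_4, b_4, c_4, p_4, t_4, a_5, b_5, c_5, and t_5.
a_1 = 7
b_1 = 5
c_1 = 1
p_1 = 4
q_1 = 5
a_2 = 7
b_2 = 10
c_2 = 8
q_2 = 4
t_2 = 6
a_3 = 4
b_3 = 2
c_3 = 3
a_4 = 1
b_4 = 11
c_4 = 6
p_4 = 5
t_4 = 6
a_5 = 12
b_5 = 5
c_5 = 13
t_5 = 3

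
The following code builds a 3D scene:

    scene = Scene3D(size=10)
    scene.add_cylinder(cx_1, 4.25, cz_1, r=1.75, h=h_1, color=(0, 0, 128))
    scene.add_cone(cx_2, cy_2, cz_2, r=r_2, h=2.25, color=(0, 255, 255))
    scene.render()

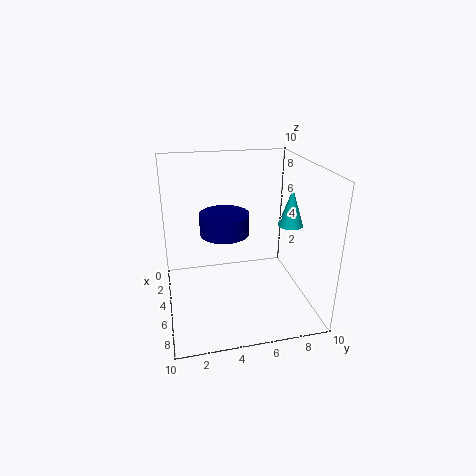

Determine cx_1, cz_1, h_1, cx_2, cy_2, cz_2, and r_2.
cx_1 = 4; cz_1 = 5; h_1 = 1.5; cx_2 = 8; cy_2 = 7.5; cz_2 = 7; r_2 = 0.75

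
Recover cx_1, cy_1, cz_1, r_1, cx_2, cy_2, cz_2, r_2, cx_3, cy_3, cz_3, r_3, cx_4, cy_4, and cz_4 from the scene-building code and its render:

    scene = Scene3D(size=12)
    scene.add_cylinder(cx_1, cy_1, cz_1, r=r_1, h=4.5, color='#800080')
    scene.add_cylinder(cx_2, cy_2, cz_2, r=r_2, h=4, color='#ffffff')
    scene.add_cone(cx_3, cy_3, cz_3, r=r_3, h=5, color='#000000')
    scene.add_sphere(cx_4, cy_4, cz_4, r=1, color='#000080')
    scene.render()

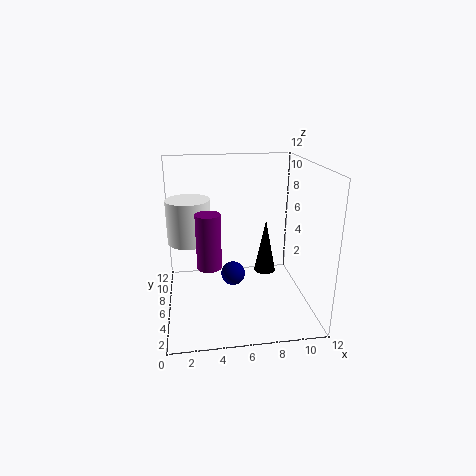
cx_1 = 3.5
cy_1 = 5
cz_1 = 4
r_1 = 1
cx_2 = 2
cy_2 = 9.5
cz_2 = 4.5
r_2 = 2
cx_3 = 9
cy_3 = 8.5
cz_3 = 1.5
r_3 = 1
cx_4 = 5.5
cy_4 = 5.5
cz_4 = 3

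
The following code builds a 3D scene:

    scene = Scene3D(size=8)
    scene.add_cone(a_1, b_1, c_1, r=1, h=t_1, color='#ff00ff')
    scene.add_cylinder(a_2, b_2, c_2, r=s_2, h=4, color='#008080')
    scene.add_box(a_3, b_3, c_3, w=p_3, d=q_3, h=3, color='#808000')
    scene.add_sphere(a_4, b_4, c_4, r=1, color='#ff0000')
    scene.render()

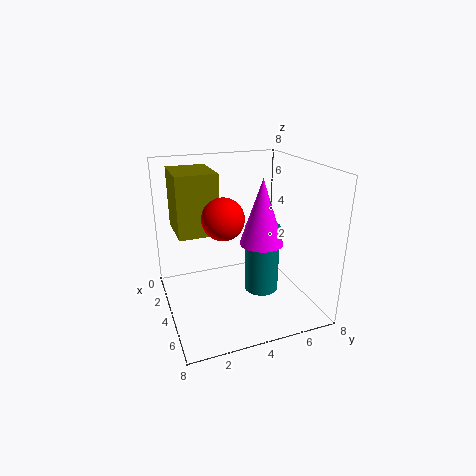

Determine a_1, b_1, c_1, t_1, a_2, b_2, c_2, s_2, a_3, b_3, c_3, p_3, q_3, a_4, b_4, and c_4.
a_1 = 7, b_1 = 4, c_1 = 5, t_1 = 3, a_2 = 4, b_2 = 5.5, c_2 = 0.5, s_2 = 1, a_3 = 3, b_3 = 0.5, c_3 = 5, p_3 = 2.5, q_3 = 2, a_4 = 6, b_4 = 2.5, c_4 = 6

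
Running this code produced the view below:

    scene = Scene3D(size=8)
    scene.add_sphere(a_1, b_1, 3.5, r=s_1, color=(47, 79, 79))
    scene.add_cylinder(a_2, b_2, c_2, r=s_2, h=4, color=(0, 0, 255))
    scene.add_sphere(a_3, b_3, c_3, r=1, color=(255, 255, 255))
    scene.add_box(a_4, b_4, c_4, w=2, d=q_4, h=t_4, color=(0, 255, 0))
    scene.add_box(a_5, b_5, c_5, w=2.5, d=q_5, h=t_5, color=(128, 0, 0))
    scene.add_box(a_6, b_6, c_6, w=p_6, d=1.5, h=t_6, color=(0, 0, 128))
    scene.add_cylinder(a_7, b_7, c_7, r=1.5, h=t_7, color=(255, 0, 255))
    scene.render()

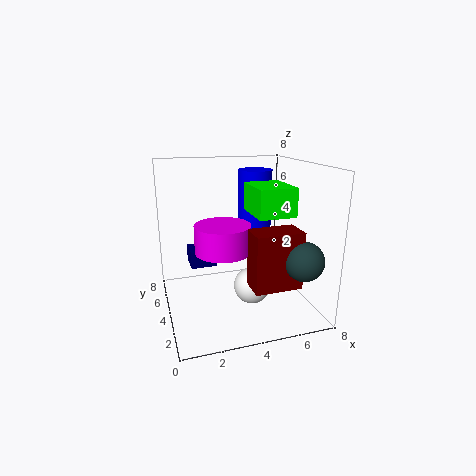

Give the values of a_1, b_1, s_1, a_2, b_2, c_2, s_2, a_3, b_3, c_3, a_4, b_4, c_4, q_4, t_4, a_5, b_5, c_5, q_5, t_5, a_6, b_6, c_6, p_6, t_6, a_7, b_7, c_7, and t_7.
a_1 = 6.5; b_1 = 1; s_1 = 1; a_2 = 5.5; b_2 = 5.5; c_2 = 3.5; s_2 = 1; a_3 = 4.5; b_3 = 3; c_3 = 1.5; a_4 = 4.5; b_4 = 2; c_4 = 5.5; q_4 = 2.5; t_4 = 1.5; a_5 = 4; b_5 = 1; c_5 = 2; q_5 = 1.5; t_5 = 3; a_6 = 1.5; b_6 = 5; c_6 = 2; p_6 = 1.5; t_6 = 1; a_7 = 3; b_7 = 3.5; c_7 = 3.5; t_7 = 1.5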